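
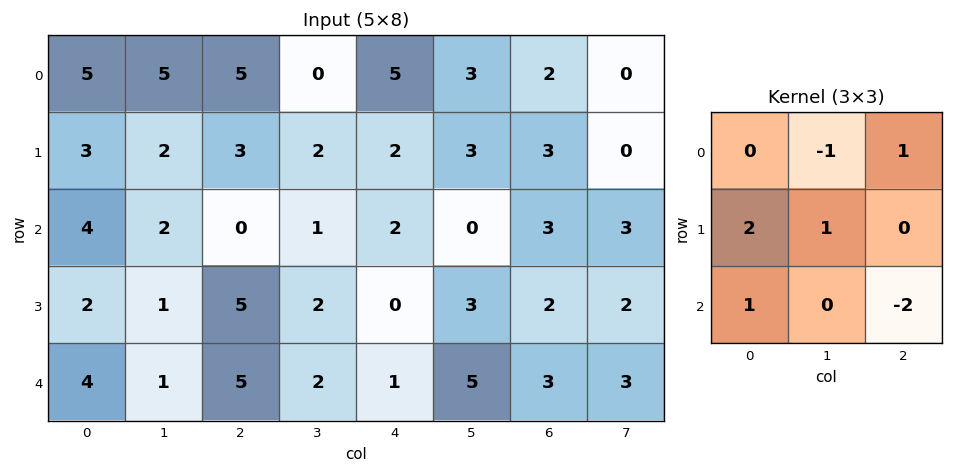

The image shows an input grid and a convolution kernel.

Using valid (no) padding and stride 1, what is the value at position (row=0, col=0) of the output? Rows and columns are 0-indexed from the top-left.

The receptive field on the input at this output position is [5 5 5 / 3 2 3 / 4 2 0]. Elementwise product with the kernel and sum: 5·-1 + 5·1 + 3·2 + 2·1 + 4·1 + 0·-2.

12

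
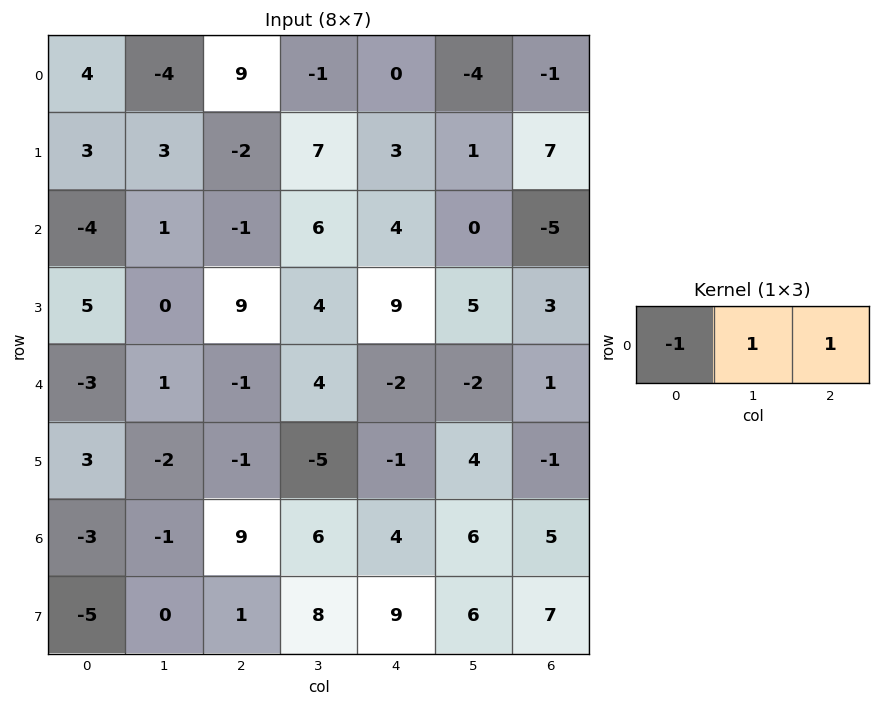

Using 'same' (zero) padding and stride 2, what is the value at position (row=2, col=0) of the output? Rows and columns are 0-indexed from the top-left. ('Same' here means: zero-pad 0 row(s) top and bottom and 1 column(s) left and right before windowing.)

-2

The receptive field on the zero-padded input at this output position is [0 -3 1]. Elementwise product with the kernel and sum: 0·-1 + -3·1 + 1·1.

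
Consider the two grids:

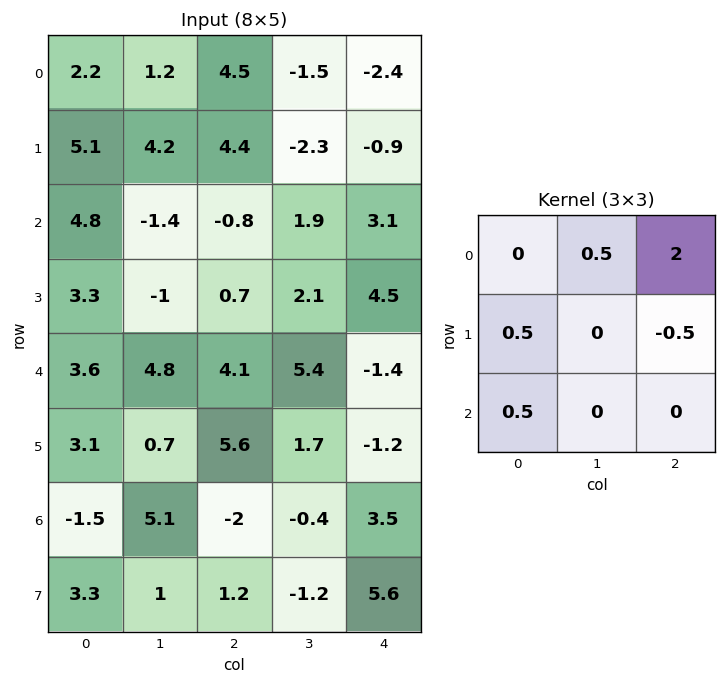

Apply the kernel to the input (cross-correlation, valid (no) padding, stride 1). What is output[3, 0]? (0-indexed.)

The receptive field on the input at this output position is [3.3 -1 0.7 / 3.6 4.8 4.1 / 3.1 0.7 5.6]. Elementwise product with the kernel and sum: -1·0.5 + 0.7·2 + 3.6·0.5 + 4.1·-0.5 + 3.1·0.5.

2.2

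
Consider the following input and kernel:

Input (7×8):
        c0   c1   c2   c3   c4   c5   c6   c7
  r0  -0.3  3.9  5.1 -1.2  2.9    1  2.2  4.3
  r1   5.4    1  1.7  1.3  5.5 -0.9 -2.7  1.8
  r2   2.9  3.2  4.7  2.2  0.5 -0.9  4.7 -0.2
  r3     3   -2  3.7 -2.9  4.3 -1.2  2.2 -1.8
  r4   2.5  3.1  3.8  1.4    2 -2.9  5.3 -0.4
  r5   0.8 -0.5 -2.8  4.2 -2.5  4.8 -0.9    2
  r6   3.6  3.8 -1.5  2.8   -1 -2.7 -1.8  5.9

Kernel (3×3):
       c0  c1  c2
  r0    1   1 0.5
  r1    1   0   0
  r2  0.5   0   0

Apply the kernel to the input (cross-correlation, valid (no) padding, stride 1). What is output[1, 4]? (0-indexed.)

5.9

The receptive field on the input at this output position is [5.5 -0.9 -2.7 / 0.5 -0.9 4.7 / 4.3 -1.2 2.2]. Elementwise product with the kernel and sum: 5.5·1 + -0.9·1 + -2.7·0.5 + 0.5·1 + 4.3·0.5.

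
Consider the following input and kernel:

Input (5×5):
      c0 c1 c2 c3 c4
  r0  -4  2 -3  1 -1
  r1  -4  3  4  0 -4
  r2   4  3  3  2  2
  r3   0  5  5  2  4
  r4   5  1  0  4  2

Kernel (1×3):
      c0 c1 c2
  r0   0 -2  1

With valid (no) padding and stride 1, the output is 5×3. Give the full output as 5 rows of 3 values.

-7 7 -3
-2 -8 -4
-3 -4 -2
-5 -8 0
-2 4 -6

Output[0,0]: The receptive field on the input at this output position is [-4 2 -3]. Elementwise product with the kernel and sum: 2·-2 + -3·1.
Output[0,1]: The receptive field on the input at this output position is [2 -3 1]. Elementwise product with the kernel and sum: -3·-2 + 1·1.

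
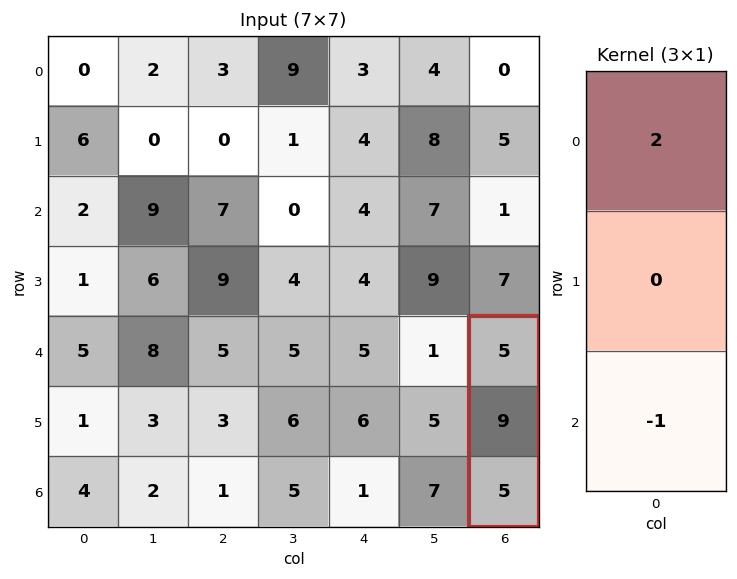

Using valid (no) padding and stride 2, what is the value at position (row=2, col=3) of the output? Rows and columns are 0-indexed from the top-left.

5

The receptive field on the input at this output position is [5 / 9 / 5]. Elementwise product with the kernel and sum: 5·2 + 5·-1.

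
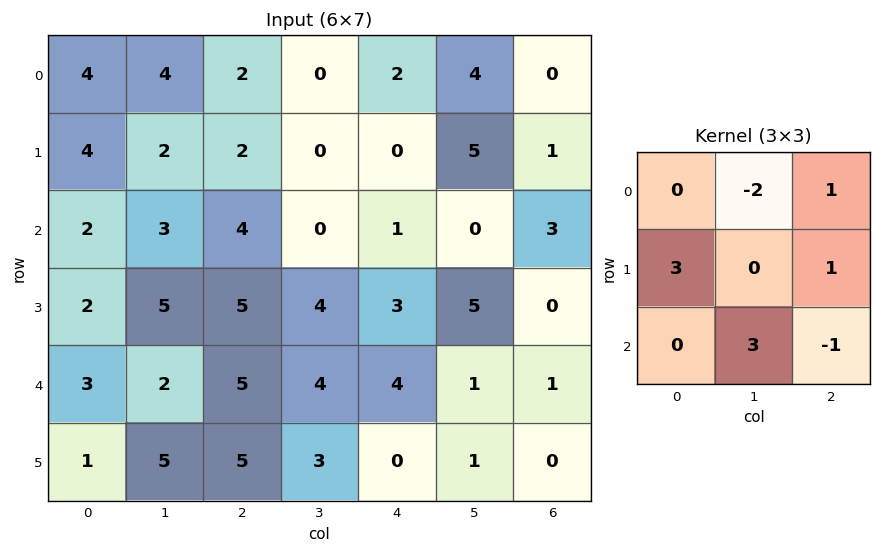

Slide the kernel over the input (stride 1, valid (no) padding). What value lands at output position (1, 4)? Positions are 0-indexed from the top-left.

12

The receptive field on the input at this output position is [0 5 1 / 1 0 3 / 3 5 0]. Elementwise product with the kernel and sum: 5·-2 + 1·1 + 1·3 + 3·1 + 5·3 + 0·-1.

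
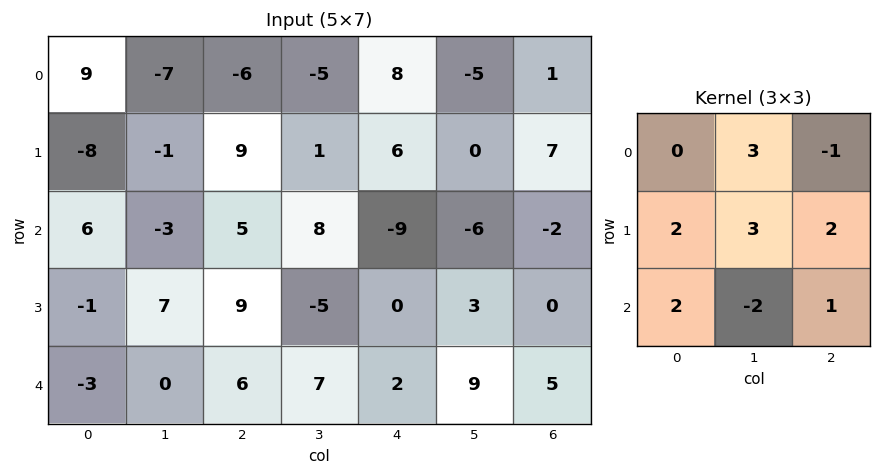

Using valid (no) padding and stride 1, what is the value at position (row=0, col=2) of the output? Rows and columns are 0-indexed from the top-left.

The receptive field on the input at this output position is [-6 -5 8 / 9 1 6 / 5 8 -9]. Elementwise product with the kernel and sum: -5·3 + 8·-1 + 9·2 + 1·3 + 6·2 + 5·2 + 8·-2 + -9·1.

-5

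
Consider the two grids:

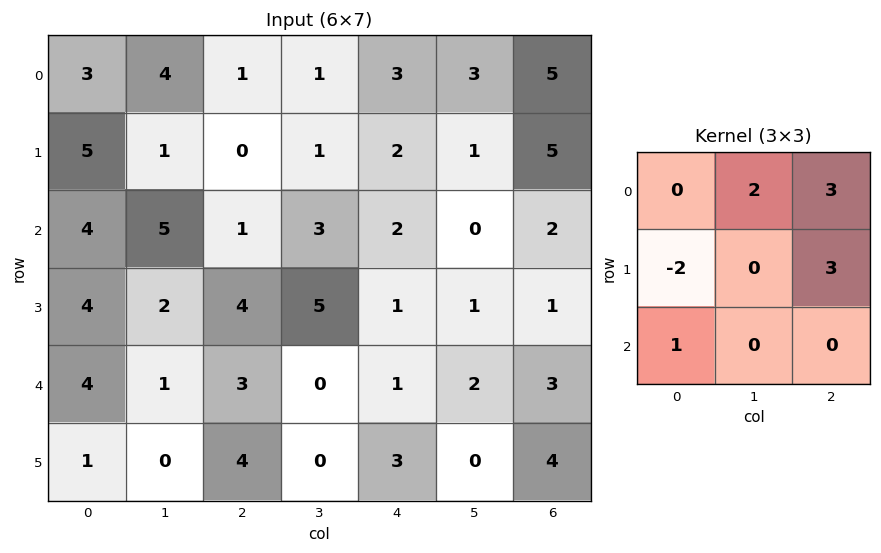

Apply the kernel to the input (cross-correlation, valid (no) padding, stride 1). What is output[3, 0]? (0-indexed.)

The receptive field on the input at this output position is [4 2 4 / 4 1 3 / 1 0 4]. Elementwise product with the kernel and sum: 2·2 + 4·3 + 4·-2 + 3·3 + 1·1.

18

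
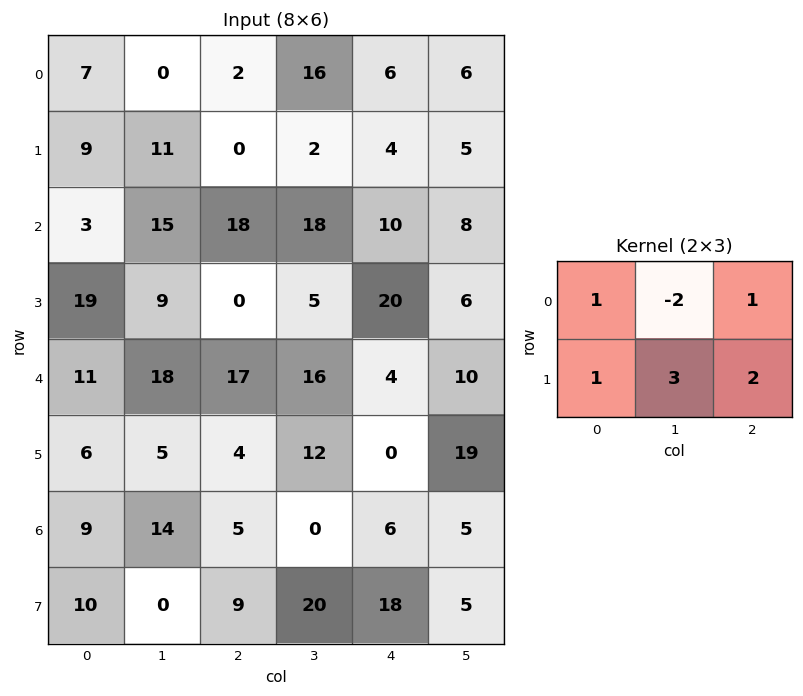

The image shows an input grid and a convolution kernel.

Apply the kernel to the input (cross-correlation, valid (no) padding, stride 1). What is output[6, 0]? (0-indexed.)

The receptive field on the input at this output position is [9 14 5 / 10 0 9]. Elementwise product with the kernel and sum: 9·1 + 14·-2 + 5·1 + 10·1 + 0·3 + 9·2.

14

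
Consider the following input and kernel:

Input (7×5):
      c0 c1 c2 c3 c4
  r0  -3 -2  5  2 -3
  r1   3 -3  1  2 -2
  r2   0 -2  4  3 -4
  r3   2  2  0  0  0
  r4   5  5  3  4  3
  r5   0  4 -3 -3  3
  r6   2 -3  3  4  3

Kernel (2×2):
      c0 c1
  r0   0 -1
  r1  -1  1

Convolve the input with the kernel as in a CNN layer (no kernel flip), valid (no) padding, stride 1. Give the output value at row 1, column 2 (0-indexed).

-3

The receptive field on the input at this output position is [1 2 / 4 3]. Elementwise product with the kernel and sum: 2·-1 + 4·-1 + 3·1.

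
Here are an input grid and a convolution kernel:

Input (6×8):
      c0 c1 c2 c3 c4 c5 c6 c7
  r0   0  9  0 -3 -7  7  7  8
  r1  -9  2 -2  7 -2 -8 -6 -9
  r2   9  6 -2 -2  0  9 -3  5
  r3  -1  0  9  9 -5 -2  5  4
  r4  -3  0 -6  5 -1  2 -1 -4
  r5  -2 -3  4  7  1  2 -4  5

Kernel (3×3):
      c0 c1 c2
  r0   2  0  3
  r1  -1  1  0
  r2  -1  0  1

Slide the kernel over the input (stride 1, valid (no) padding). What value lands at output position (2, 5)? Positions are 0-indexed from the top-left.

34

The receptive field on the input at this output position is [9 -3 5 / -2 5 4 / 2 -1 -4]. Elementwise product with the kernel and sum: 9·2 + 5·3 + -2·-1 + 5·1 + 2·-1 + -4·1.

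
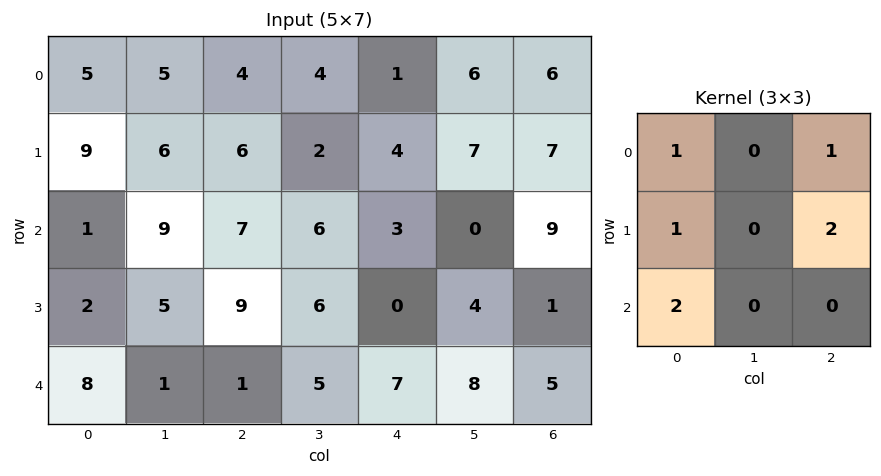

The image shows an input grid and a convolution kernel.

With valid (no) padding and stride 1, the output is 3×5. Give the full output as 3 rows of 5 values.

Output[0,0]: The receptive field on the input at this output position is [5 5 4 / 9 6 6 / 1 9 7]. Elementwise product with the kernel and sum: 5·1 + 4·1 + 9·1 + 6·2 + 1·2.

32 37 33 38 31
34 39 41 27 32
44 34 21 30 28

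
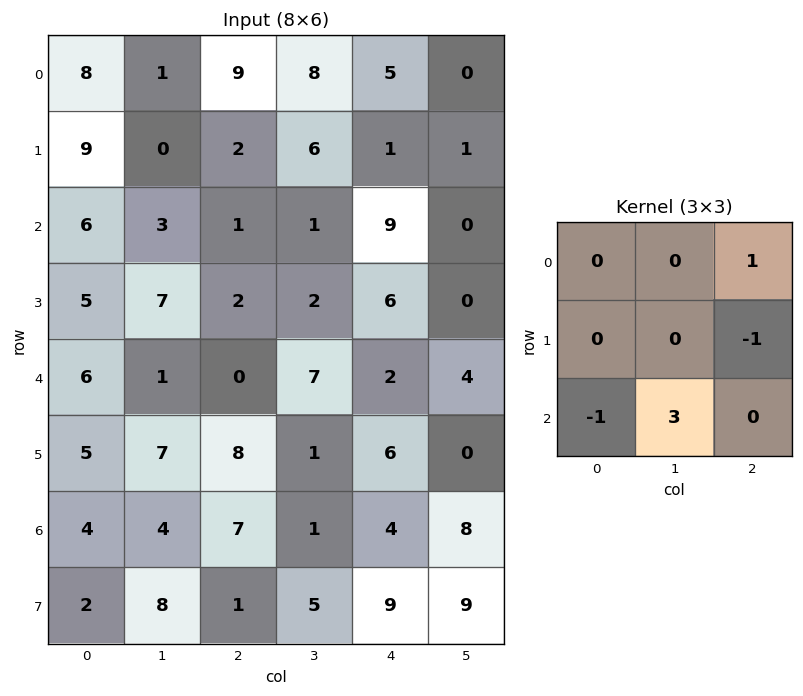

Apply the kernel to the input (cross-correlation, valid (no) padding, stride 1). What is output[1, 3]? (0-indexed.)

17

The receptive field on the input at this output position is [6 1 1 / 1 9 0 / 2 6 0]. Elementwise product with the kernel and sum: 1·1 + 0·-1 + 2·-1 + 6·3.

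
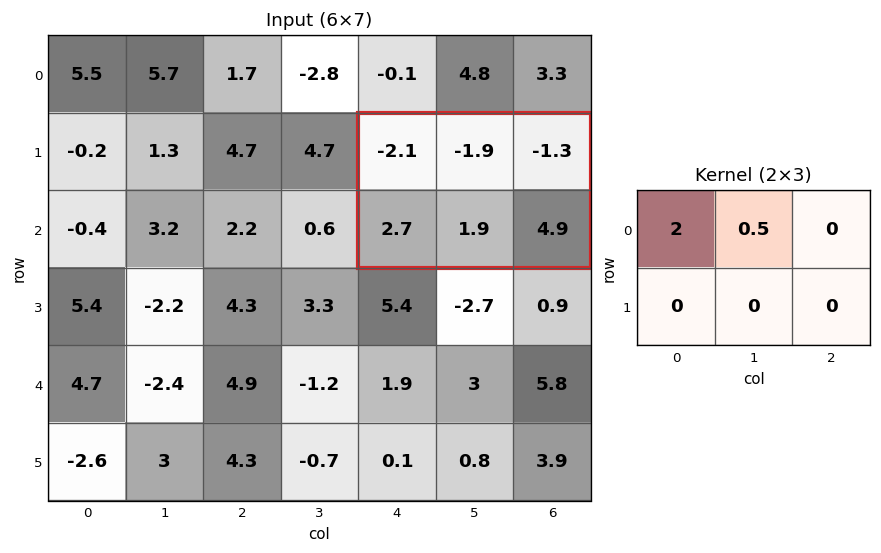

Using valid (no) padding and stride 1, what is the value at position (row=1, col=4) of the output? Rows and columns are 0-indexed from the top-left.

The receptive field on the input at this output position is [-2.1 -1.9 -1.3 / 2.7 1.9 4.9]. Elementwise product with the kernel and sum: -2.1·2 + -1.9·0.5.

-5.15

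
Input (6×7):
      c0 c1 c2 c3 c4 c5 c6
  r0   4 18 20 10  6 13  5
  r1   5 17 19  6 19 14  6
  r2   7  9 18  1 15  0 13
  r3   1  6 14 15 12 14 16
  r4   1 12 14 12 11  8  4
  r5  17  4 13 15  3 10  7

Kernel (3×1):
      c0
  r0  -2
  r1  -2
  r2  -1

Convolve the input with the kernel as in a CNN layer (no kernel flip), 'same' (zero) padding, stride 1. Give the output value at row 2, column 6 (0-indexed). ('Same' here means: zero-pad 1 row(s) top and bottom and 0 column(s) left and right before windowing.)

-54

The receptive field on the zero-padded input at this output position is [6 / 13 / 16]. Elementwise product with the kernel and sum: 6·-2 + 13·-2 + 16·-1.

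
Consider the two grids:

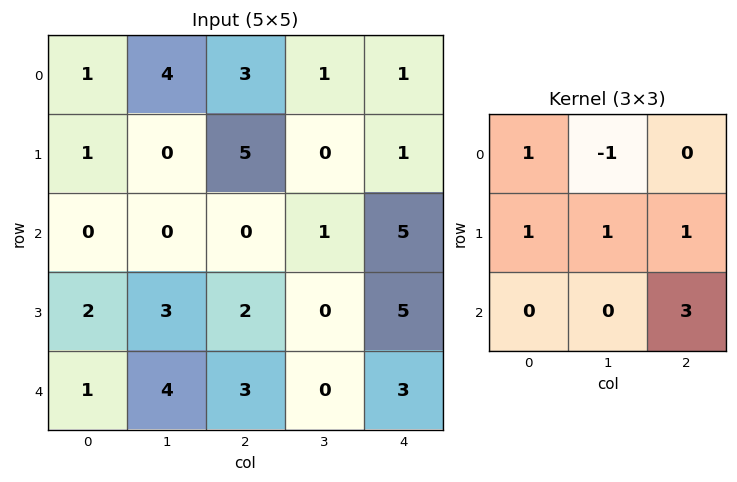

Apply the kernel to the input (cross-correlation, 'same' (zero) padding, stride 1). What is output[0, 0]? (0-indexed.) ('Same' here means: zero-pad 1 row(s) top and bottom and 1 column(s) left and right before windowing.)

5

The receptive field on the zero-padded input at this output position is [0 0 0 / 0 1 4 / 0 1 0]. Elementwise product with the kernel and sum: 0·1 + 0·-1 + 0·1 + 1·1 + 4·1 + 0·3.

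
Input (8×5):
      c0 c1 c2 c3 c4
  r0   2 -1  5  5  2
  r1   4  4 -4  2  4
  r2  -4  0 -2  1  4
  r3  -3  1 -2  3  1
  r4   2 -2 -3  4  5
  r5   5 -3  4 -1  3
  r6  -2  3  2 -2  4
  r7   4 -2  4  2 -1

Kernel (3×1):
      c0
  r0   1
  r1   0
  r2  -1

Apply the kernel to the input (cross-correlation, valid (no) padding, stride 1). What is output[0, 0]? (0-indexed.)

6

The receptive field on the input at this output position is [2 / 4 / -4]. Elementwise product with the kernel and sum: 2·1 + -4·-1.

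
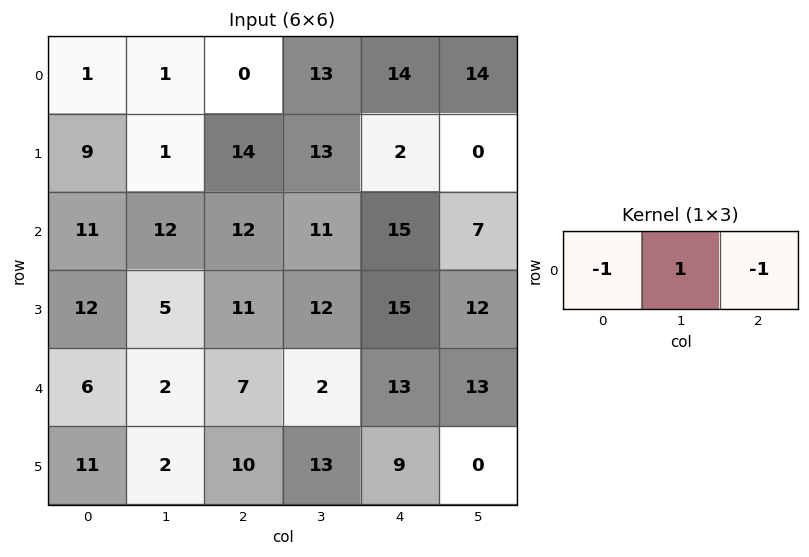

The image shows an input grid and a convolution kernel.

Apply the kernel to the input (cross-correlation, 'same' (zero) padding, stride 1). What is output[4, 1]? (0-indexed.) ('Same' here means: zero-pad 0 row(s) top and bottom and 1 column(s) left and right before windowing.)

-11

The receptive field on the zero-padded input at this output position is [6 2 7]. Elementwise product with the kernel and sum: 6·-1 + 2·1 + 7·-1.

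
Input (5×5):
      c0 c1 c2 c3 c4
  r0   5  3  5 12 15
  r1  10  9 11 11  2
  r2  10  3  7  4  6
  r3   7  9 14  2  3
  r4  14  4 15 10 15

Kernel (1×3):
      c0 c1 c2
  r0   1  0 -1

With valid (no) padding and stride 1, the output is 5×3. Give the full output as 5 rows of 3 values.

Output[0,0]: The receptive field on the input at this output position is [5 3 5]. Elementwise product with the kernel and sum: 5·1 + 5·-1.

0 -9 -10
-1 -2 9
3 -1 1
-7 7 11
-1 -6 0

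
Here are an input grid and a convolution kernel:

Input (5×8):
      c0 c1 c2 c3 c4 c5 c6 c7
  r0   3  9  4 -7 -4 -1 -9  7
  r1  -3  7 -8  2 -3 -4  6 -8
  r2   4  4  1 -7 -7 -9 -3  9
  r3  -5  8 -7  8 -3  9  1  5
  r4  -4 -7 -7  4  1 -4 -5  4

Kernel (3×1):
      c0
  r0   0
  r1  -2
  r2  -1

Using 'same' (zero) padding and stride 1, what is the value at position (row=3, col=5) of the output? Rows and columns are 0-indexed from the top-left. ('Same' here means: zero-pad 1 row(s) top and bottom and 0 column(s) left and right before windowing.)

The receptive field on the zero-padded input at this output position is [-9 / 9 / -4]. Elementwise product with the kernel and sum: 9·-2 + -4·-1.

-14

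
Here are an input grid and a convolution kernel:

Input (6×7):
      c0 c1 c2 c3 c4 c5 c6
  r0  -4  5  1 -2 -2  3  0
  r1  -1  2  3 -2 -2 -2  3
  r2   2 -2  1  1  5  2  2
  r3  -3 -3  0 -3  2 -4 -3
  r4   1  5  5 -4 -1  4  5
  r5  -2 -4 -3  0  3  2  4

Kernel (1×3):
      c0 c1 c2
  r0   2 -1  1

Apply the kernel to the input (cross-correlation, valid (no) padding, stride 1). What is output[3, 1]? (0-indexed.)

The receptive field on the input at this output position is [-3 0 -3]. Elementwise product with the kernel and sum: -3·2 + 0·-1 + -3·1.

-9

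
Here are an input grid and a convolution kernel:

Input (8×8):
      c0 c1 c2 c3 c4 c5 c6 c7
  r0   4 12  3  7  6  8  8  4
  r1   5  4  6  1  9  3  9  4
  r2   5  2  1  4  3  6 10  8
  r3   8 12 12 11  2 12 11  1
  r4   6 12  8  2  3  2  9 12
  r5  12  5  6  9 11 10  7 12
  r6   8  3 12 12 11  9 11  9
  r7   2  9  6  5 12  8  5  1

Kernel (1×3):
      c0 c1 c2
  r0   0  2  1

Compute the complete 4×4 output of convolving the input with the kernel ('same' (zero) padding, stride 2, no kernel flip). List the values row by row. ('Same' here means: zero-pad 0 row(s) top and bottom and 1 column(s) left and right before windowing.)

20 13 20 20
12 6 12 28
24 18 8 30
19 36 31 31

Output[0,0]: The receptive field on the zero-padded input at this output position is [0 4 12]. Elementwise product with the kernel and sum: 4·2 + 12·1.
Output[0,1]: The receptive field on the zero-padded input at this output position is [12 3 7]. Elementwise product with the kernel and sum: 3·2 + 7·1.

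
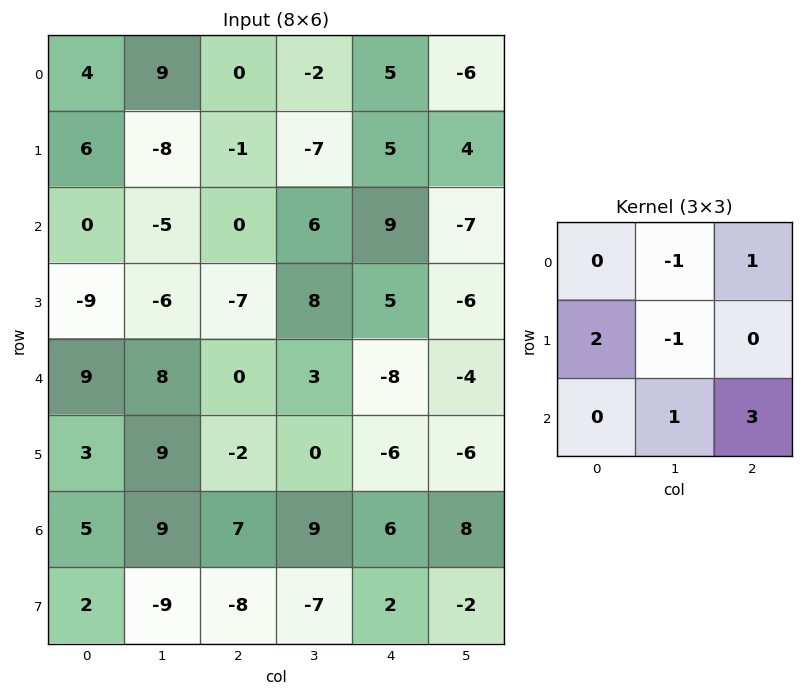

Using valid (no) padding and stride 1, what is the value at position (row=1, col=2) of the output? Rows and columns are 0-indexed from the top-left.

The receptive field on the input at this output position is [-1 -7 5 / 0 6 9 / -7 8 5]. Elementwise product with the kernel and sum: -7·-1 + 5·1 + 0·2 + 6·-1 + 8·1 + 5·3.

29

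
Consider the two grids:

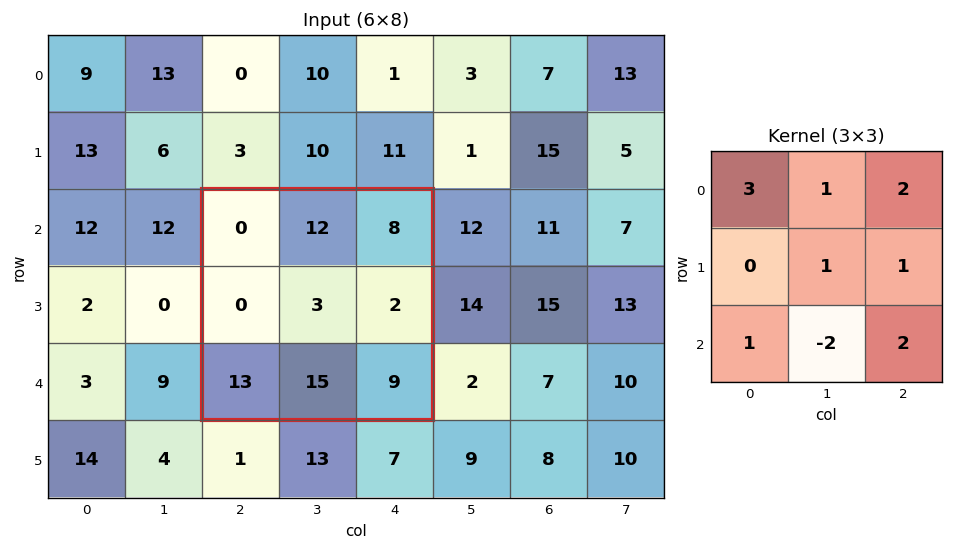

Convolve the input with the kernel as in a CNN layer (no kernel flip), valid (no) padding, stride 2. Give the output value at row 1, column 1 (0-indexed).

34

The receptive field on the input at this output position is [0 12 8 / 0 3 2 / 13 15 9]. Elementwise product with the kernel and sum: 0·3 + 12·1 + 8·2 + 3·1 + 2·1 + 13·1 + 15·-2 + 9·2.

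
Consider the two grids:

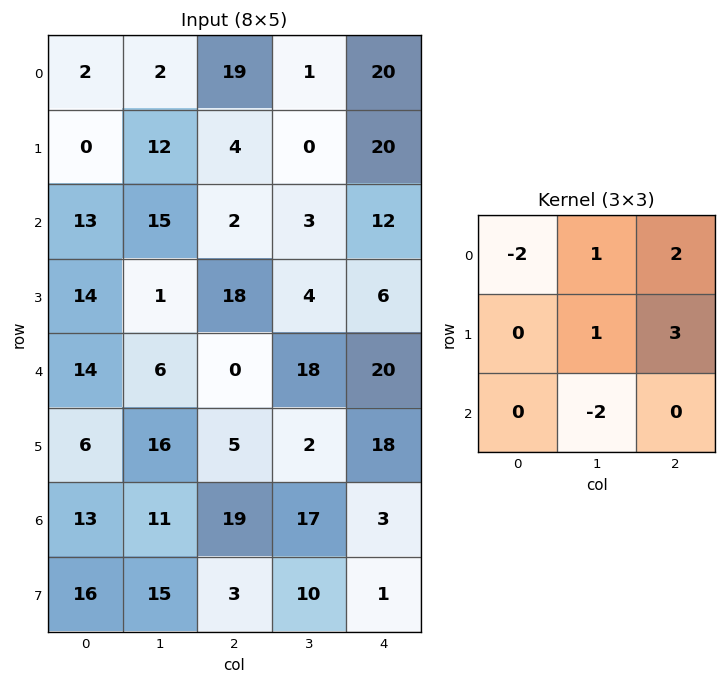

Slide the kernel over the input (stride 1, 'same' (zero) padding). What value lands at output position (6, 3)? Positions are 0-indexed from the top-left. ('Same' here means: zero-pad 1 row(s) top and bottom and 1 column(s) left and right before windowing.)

The receptive field on the zero-padded input at this output position is [5 2 18 / 19 17 3 / 3 10 1]. Elementwise product with the kernel and sum: 5·-2 + 2·1 + 18·2 + 17·1 + 3·3 + 10·-2.

34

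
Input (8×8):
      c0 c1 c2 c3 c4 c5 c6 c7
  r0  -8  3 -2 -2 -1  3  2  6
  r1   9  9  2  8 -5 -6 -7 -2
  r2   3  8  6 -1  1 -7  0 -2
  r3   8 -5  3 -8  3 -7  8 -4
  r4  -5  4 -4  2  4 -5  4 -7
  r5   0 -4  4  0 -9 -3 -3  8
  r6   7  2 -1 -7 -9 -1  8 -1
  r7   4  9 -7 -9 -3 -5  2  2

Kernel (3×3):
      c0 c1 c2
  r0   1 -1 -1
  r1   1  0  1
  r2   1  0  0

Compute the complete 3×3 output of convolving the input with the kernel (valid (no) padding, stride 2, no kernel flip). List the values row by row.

Output[0,0]: The receptive field on the input at this output position is [-8 3 -2 / 9 9 2 / 3 8 6]. Elementwise product with the kernel and sum: -8·1 + 3·-1 + -2·-1 + 9·1 + 2·1 + 3·1.

5 4 -17
-5 8 23
6 -16 -16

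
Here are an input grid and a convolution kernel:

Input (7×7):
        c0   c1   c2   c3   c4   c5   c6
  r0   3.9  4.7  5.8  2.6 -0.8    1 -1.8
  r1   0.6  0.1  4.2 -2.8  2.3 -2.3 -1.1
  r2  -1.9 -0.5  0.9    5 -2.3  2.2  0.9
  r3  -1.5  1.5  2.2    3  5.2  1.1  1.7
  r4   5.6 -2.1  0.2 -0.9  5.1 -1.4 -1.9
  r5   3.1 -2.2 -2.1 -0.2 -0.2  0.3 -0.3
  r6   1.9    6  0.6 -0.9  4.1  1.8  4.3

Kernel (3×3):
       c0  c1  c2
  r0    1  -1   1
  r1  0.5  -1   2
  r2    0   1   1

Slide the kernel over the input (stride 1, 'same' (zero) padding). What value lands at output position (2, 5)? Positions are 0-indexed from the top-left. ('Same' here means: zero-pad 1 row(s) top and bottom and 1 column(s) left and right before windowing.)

The receptive field on the zero-padded input at this output position is [2.3 -2.3 -1.1 / -2.3 2.2 0.9 / 5.2 1.1 1.7]. Elementwise product with the kernel and sum: 2.3·1 + -2.3·-1 + -1.1·1 + -2.3·0.5 + 2.2·-1 + 0.9·2 + 1.1·1 + 1.7·1.

4.75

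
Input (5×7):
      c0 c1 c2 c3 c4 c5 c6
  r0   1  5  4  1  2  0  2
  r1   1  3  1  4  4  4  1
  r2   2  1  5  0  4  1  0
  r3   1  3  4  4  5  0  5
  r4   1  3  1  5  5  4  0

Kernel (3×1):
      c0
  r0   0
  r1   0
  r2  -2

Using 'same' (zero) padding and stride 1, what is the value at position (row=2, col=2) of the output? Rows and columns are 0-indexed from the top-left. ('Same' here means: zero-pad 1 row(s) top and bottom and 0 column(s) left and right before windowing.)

The receptive field on the zero-padded input at this output position is [1 / 5 / 4]. Elementwise product with the kernel and sum: 4·-2.

-8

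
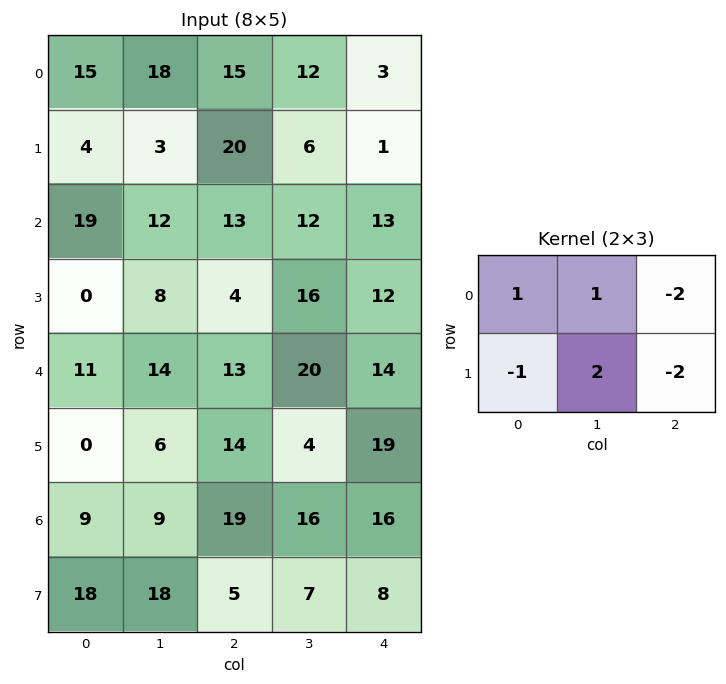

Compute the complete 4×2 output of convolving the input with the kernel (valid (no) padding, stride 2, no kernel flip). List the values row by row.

-35 11
13 3
-17 -39
-12 -4

Output[0,0]: The receptive field on the input at this output position is [15 18 15 / 4 3 20]. Elementwise product with the kernel and sum: 15·1 + 18·1 + 15·-2 + 4·-1 + 3·2 + 20·-2.
Output[0,1]: The receptive field on the input at this output position is [15 12 3 / 20 6 1]. Elementwise product with the kernel and sum: 15·1 + 12·1 + 3·-2 + 20·-1 + 6·2 + 1·-2.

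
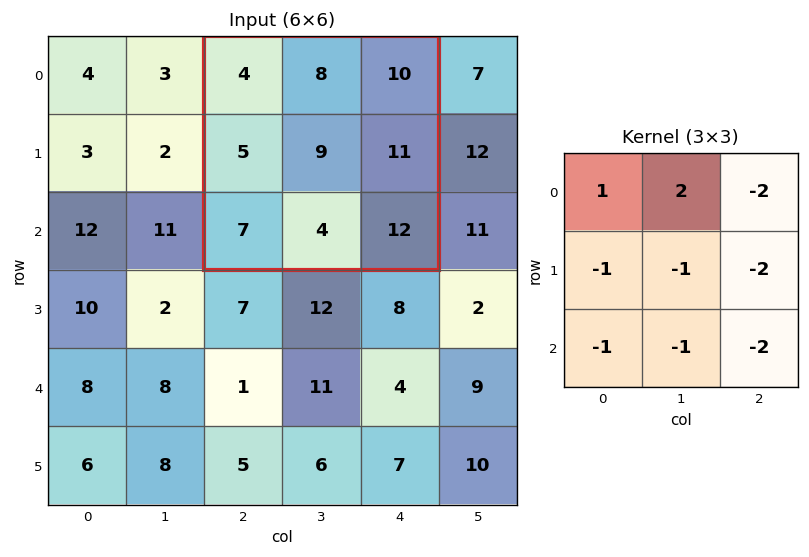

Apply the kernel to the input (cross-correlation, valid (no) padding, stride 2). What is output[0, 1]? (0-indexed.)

The receptive field on the input at this output position is [4 8 10 / 5 9 11 / 7 4 12]. Elementwise product with the kernel and sum: 4·1 + 8·2 + 10·-2 + 5·-1 + 9·-1 + 11·-2 + 7·-1 + 4·-1 + 12·-2.

-71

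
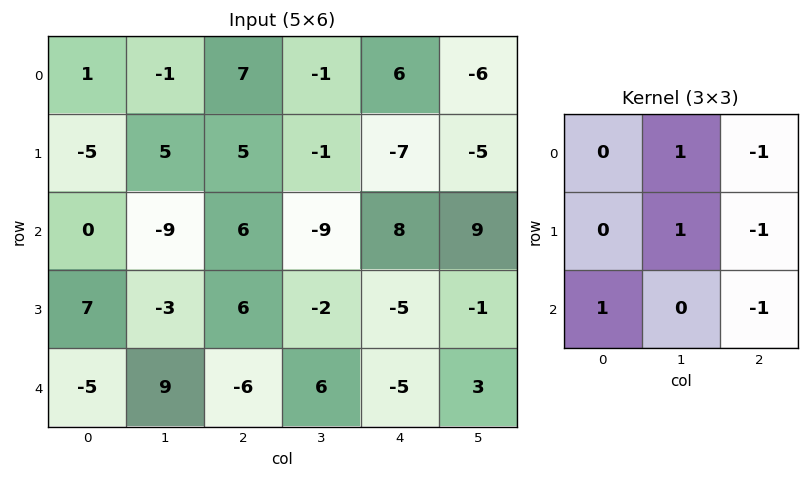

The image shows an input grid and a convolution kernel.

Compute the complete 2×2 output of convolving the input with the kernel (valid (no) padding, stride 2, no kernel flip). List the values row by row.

Output[0,0]: The receptive field on the input at this output position is [1 -1 7 / -5 5 5 / 0 -9 6]. Elementwise product with the kernel and sum: -1·1 + 7·-1 + 5·1 + 5·-1 + 0·1 + 6·-1.
Output[0,1]: The receptive field on the input at this output position is [7 -1 6 / 5 -1 -7 / 6 -9 8]. Elementwise product with the kernel and sum: -1·1 + 6·-1 + -1·1 + -7·-1 + 6·1 + 8·-1.

-14 -3
-23 -15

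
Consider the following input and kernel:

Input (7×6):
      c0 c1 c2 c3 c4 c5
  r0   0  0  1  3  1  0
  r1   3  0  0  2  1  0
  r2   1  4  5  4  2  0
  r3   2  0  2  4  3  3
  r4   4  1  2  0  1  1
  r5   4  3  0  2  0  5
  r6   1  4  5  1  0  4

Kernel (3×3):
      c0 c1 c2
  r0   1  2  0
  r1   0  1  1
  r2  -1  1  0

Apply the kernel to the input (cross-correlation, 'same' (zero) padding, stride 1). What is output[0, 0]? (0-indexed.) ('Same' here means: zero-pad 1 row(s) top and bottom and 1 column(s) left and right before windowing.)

3

The receptive field on the zero-padded input at this output position is [0 0 0 / 0 0 0 / 0 3 0]. Elementwise product with the kernel and sum: 0·1 + 0·2 + 0·1 + 0·1 + 0·-1 + 3·1.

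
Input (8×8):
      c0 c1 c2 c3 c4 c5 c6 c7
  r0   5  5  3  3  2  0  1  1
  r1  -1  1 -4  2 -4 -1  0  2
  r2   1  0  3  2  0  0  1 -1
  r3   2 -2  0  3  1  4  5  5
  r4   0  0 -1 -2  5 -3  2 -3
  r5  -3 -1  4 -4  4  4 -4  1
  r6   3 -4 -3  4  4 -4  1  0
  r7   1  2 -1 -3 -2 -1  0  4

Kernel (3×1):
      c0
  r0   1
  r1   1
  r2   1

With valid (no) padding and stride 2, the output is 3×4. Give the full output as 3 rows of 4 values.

Output[0,0]: The receptive field on the input at this output position is [5 / -1 / 1]. Elementwise product with the kernel and sum: 5·1 + -1·1 + 1·1.
Output[0,1]: The receptive field on the input at this output position is [3 / -4 / 3]. Elementwise product with the kernel and sum: 3·1 + -4·1 + 3·1.

5 2 -2 2
3 2 6 8
0 0 13 -1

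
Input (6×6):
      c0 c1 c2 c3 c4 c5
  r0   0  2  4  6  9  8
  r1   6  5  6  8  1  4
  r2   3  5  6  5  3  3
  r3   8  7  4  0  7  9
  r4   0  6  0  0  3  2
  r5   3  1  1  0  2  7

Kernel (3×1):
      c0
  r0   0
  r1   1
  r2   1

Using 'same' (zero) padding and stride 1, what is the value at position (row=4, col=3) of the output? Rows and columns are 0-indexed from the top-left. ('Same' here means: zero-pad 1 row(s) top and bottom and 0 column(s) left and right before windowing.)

0

The receptive field on the zero-padded input at this output position is [0 / 0 / 0]. Elementwise product with the kernel and sum: 0·1 + 0·1.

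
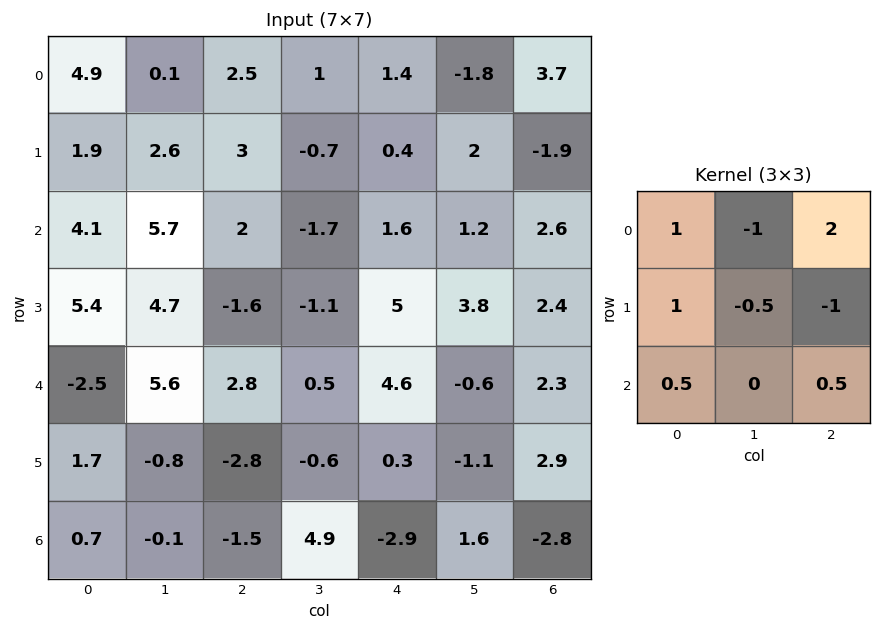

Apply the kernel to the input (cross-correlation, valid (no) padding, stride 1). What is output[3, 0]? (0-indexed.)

-11.15

The receptive field on the input at this output position is [5.4 4.7 -1.6 / -2.5 5.6 2.8 / 1.7 -0.8 -2.8]. Elementwise product with the kernel and sum: 5.4·1 + 4.7·-1 + -1.6·2 + -2.5·1 + 5.6·-0.5 + 2.8·-1 + 1.7·0.5 + -2.8·0.5.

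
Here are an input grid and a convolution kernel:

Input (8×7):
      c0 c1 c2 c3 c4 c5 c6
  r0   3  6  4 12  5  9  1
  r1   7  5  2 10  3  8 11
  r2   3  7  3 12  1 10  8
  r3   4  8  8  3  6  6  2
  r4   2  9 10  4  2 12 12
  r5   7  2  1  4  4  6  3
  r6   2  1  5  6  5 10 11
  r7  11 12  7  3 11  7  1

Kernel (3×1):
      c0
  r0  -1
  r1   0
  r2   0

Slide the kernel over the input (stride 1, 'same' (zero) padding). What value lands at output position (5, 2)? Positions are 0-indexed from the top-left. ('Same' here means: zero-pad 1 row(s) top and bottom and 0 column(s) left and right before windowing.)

The receptive field on the zero-padded input at this output position is [10 / 1 / 5]. Elementwise product with the kernel and sum: 10·-1.

-10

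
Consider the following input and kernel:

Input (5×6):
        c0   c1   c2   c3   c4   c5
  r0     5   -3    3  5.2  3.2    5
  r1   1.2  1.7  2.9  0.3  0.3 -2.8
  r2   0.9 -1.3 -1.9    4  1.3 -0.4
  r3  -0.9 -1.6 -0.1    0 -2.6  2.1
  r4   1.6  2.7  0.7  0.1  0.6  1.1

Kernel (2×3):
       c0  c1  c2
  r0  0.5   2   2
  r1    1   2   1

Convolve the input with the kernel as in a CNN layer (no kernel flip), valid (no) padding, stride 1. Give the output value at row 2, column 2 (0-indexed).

6.95

The receptive field on the input at this output position is [-1.9 4 1.3 / -0.1 0 -2.6]. Elementwise product with the kernel and sum: -1.9·0.5 + 4·2 + 1.3·2 + -0.1·1 + 0·2 + -2.6·1.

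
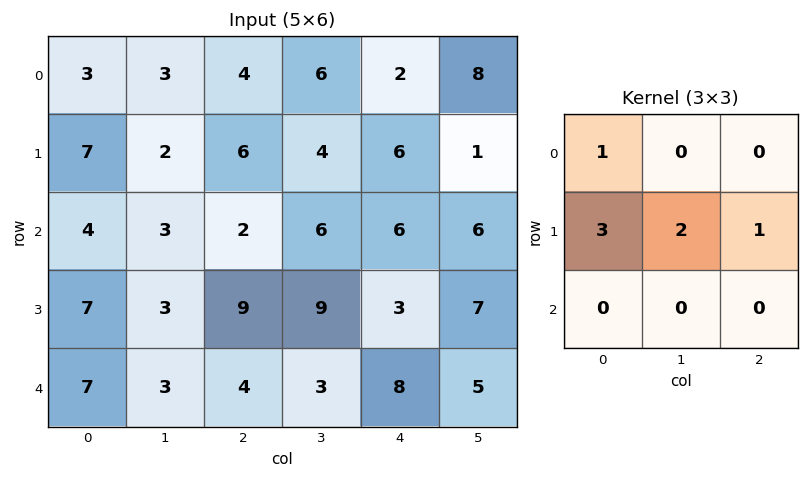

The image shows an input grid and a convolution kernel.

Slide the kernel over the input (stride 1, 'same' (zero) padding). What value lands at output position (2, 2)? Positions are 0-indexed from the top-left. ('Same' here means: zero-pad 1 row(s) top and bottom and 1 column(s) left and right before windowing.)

The receptive field on the zero-padded input at this output position is [2 6 4 / 3 2 6 / 3 9 9]. Elementwise product with the kernel and sum: 2·1 + 3·3 + 2·2 + 6·1.

21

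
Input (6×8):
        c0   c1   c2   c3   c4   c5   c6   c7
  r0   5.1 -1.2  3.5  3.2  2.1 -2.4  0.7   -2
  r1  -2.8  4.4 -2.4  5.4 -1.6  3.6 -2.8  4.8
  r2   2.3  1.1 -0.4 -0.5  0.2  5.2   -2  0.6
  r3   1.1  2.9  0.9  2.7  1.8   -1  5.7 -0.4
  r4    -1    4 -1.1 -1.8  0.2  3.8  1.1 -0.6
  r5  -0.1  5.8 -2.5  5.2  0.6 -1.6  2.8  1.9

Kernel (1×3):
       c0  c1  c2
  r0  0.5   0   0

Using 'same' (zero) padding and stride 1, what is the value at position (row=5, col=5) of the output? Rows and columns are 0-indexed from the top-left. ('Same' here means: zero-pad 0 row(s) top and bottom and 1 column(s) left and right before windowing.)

The receptive field on the zero-padded input at this output position is [0.6 -1.6 2.8]. Elementwise product with the kernel and sum: 0.6·0.5.

0.3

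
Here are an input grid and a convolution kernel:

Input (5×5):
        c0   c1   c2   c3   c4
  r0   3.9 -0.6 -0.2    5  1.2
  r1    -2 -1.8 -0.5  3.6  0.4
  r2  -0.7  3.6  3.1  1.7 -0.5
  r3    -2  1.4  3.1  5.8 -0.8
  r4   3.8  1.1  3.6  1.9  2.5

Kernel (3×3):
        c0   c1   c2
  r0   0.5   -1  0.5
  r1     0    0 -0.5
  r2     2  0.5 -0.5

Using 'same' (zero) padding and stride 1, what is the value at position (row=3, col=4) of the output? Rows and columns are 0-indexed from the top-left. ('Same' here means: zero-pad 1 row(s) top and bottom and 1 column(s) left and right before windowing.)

The receptive field on the zero-padded input at this output position is [1.7 -0.5 0 / 5.8 -0.8 0 / 1.9 2.5 0]. Elementwise product with the kernel and sum: 1.7·0.5 + -0.5·-1 + 0·0.5 + 0·-0.5 + 1.9·2 + 2.5·0.5 + 0·-0.5.

6.4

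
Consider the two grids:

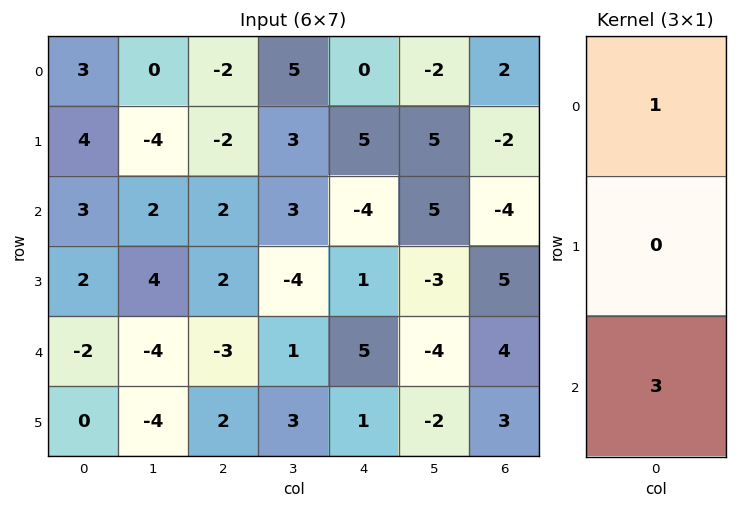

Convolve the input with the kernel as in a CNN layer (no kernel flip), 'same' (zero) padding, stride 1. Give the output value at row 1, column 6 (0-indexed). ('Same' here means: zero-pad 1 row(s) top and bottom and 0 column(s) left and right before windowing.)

-10

The receptive field on the zero-padded input at this output position is [2 / -2 / -4]. Elementwise product with the kernel and sum: 2·1 + -4·3.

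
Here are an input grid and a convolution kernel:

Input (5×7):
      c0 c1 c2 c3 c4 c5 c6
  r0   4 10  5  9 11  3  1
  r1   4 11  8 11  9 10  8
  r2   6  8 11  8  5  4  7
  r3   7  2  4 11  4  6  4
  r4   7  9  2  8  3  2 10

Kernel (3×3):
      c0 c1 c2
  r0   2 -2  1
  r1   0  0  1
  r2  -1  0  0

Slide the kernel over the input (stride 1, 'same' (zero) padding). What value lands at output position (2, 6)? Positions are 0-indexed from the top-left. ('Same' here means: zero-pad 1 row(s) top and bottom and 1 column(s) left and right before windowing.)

The receptive field on the zero-padded input at this output position is [10 8 0 / 4 7 0 / 6 4 0]. Elementwise product with the kernel and sum: 10·2 + 8·-2 + 0·1 + 0·1 + 6·-1.

-2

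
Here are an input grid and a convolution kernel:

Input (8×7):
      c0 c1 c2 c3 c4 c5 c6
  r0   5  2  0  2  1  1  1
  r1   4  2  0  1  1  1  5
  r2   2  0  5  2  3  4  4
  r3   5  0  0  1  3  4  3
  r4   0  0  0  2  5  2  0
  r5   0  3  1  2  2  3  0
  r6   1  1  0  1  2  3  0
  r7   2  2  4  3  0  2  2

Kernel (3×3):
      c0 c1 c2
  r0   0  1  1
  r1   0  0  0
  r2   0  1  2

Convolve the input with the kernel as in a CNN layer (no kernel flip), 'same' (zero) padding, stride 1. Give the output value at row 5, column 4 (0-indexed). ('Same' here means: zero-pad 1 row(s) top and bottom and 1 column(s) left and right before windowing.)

15

The receptive field on the zero-padded input at this output position is [2 5 2 / 2 2 3 / 1 2 3]. Elementwise product with the kernel and sum: 5·1 + 2·1 + 2·1 + 3·2.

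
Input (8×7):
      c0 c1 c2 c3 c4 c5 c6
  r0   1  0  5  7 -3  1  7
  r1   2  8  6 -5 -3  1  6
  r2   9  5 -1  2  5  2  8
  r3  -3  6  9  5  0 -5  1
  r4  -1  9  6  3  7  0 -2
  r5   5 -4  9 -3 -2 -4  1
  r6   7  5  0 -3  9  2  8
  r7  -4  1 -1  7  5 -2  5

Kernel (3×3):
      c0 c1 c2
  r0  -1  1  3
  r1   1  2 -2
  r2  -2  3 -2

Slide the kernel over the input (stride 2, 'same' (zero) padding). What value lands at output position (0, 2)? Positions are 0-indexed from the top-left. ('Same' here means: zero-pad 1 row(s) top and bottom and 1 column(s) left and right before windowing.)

-2

The receptive field on the zero-padded input at this output position is [0 0 0 / 7 -3 1 / -5 -3 1]. Elementwise product with the kernel and sum: 0·-1 + 0·1 + 0·3 + 7·1 + -3·2 + 1·-2 + -5·-2 + -3·3 + 1·-2.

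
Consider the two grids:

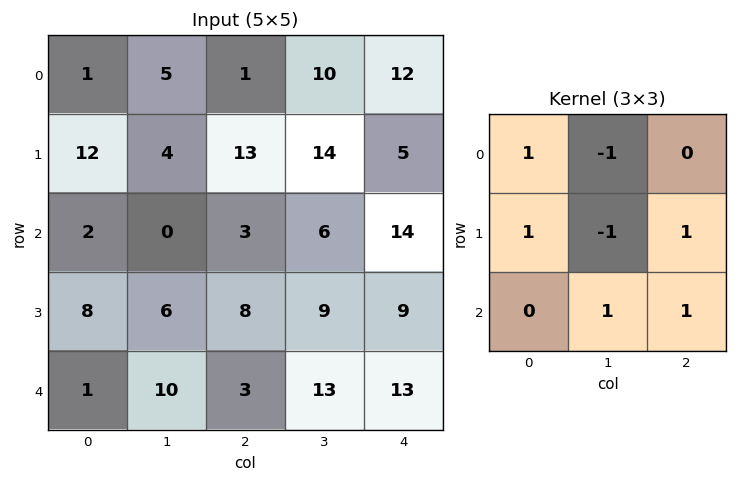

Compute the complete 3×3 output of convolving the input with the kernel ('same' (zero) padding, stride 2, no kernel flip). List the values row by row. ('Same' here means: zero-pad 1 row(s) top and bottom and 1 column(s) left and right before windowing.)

Output[0,0]: The receptive field on the zero-padded input at this output position is [0 0 0 / 0 1 5 / 0 12 4]. Elementwise product with the kernel and sum: 0·1 + 0·-1 + 0·1 + 1·-1 + 5·1 + 12·1 + 4·1.
Output[0,1]: The receptive field on the zero-padded input at this output position is [0 0 0 / 5 1 10 / 4 13 14]. Elementwise product with the kernel and sum: 0·1 + 0·-1 + 5·1 + 1·-1 + 10·1 + 13·1 + 14·1.

20 41 3
0 11 10
1 18 0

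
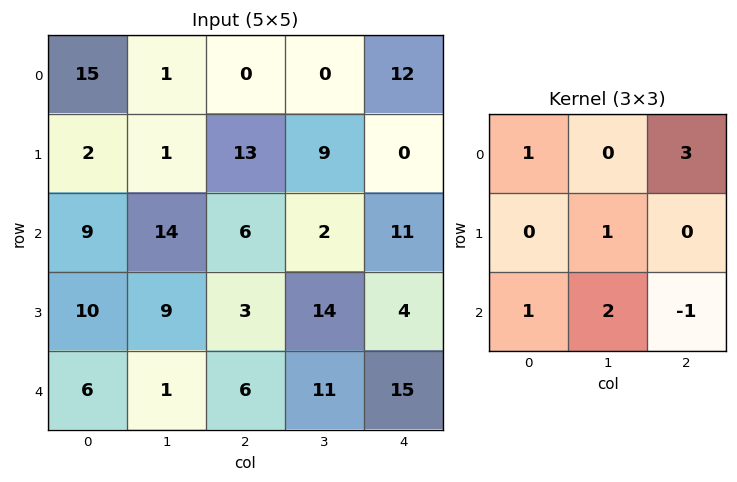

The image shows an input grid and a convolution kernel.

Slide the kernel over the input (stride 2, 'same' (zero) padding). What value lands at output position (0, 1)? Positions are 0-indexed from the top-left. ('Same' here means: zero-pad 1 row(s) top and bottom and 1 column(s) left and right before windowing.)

18

The receptive field on the zero-padded input at this output position is [0 0 0 / 1 0 0 / 1 13 9]. Elementwise product with the kernel and sum: 0·1 + 0·3 + 0·1 + 1·1 + 13·2 + 9·-1.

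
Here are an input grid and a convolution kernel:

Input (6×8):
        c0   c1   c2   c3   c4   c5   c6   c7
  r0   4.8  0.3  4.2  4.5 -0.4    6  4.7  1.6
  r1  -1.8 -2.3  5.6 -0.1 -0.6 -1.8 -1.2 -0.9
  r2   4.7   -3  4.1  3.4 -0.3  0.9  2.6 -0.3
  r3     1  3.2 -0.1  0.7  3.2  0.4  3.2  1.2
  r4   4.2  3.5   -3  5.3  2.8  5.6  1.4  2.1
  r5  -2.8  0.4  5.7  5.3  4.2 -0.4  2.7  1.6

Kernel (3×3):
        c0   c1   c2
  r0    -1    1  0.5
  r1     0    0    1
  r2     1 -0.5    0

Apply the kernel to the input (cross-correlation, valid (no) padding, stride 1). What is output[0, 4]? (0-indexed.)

6.8

The receptive field on the input at this output position is [-0.4 6 4.7 / -0.6 -1.8 -1.2 / -0.3 0.9 2.6]. Elementwise product with the kernel and sum: -0.4·-1 + 6·1 + 4.7·0.5 + -1.2·1 + -0.3·1 + 0.9·-0.5.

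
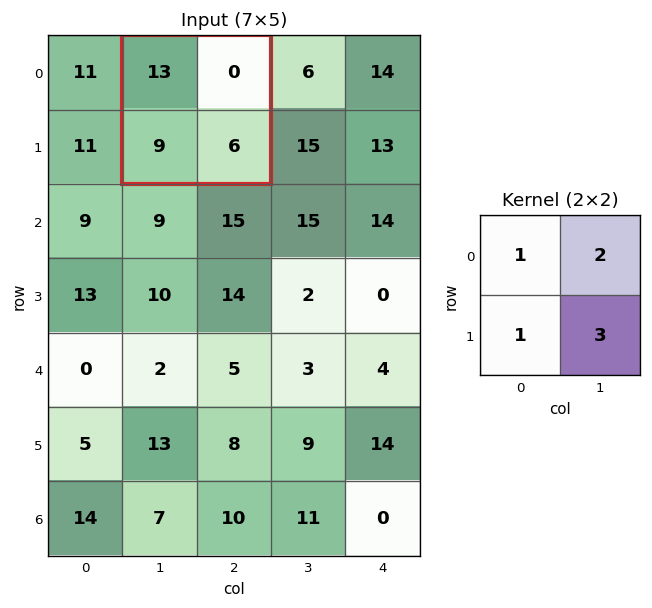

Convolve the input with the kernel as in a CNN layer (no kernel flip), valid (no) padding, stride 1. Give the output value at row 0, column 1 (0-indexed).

40

The receptive field on the input at this output position is [13 0 / 9 6]. Elementwise product with the kernel and sum: 13·1 + 0·2 + 9·1 + 6·3.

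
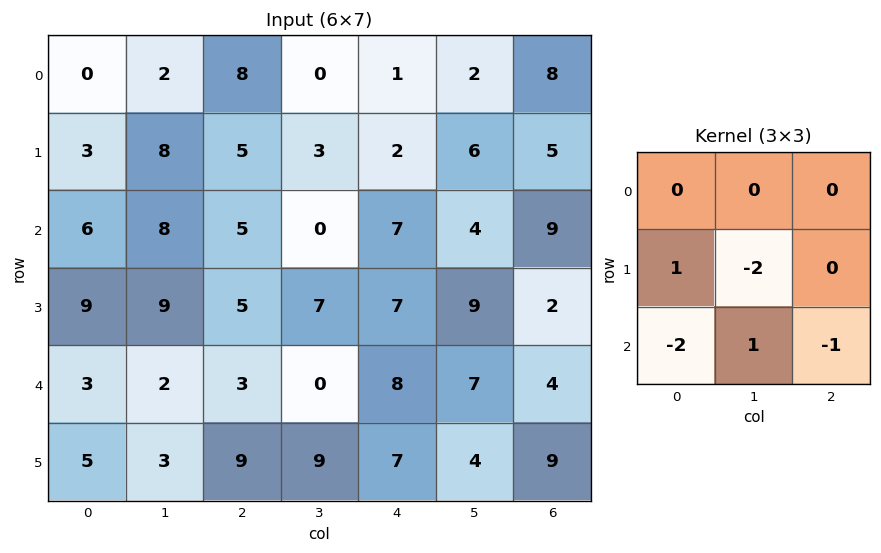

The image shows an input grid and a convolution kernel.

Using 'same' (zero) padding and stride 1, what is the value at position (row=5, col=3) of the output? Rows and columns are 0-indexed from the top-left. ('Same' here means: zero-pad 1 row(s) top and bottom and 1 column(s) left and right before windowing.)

-9

The receptive field on the zero-padded input at this output position is [3 0 8 / 9 9 7 / 0 0 0]. Elementwise product with the kernel and sum: 9·1 + 9·-2 + 0·-2 + 0·1 + 0·-1.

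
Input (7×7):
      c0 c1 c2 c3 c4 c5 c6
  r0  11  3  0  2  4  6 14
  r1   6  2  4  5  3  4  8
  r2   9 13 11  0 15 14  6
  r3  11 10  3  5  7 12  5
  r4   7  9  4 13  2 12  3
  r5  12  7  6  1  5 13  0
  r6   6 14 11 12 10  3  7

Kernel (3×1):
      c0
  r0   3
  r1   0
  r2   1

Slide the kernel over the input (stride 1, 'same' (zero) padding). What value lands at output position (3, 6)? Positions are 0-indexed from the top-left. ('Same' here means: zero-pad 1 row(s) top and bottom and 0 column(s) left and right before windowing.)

21

The receptive field on the zero-padded input at this output position is [6 / 5 / 3]. Elementwise product with the kernel and sum: 6·3 + 3·1.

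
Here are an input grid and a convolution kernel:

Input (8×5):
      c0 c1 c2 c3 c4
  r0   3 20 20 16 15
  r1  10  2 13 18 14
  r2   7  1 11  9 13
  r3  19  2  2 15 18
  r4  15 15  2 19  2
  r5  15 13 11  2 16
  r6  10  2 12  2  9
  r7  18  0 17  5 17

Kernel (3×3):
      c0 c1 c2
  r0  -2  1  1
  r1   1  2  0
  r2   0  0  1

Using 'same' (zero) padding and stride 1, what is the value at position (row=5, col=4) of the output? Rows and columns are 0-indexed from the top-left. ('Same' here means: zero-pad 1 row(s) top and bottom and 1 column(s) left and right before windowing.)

-2

The receptive field on the zero-padded input at this output position is [19 2 0 / 2 16 0 / 2 9 0]. Elementwise product with the kernel and sum: 19·-2 + 2·1 + 0·1 + 2·1 + 16·2 + 0·1.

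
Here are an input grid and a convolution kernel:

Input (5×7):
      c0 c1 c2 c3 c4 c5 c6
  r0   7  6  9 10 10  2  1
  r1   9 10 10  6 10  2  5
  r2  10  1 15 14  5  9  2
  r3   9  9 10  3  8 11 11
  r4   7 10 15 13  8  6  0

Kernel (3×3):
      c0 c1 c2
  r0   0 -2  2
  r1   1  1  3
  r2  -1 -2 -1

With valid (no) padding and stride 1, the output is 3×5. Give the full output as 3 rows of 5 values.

28 -5 -2 -27 0
19 18 28 0 -15
34 -27 -30 17 18

Output[0,0]: The receptive field on the input at this output position is [7 6 9 / 9 10 10 / 10 1 15]. Elementwise product with the kernel and sum: 6·-2 + 9·2 + 9·1 + 10·1 + 10·3 + 10·-1 + 1·-2 + 15·-1.
Output[0,1]: The receptive field on the input at this output position is [6 9 10 / 10 10 6 / 1 15 14]. Elementwise product with the kernel and sum: 9·-2 + 10·2 + 10·1 + 10·1 + 6·3 + 1·-1 + 15·-2 + 14·-1.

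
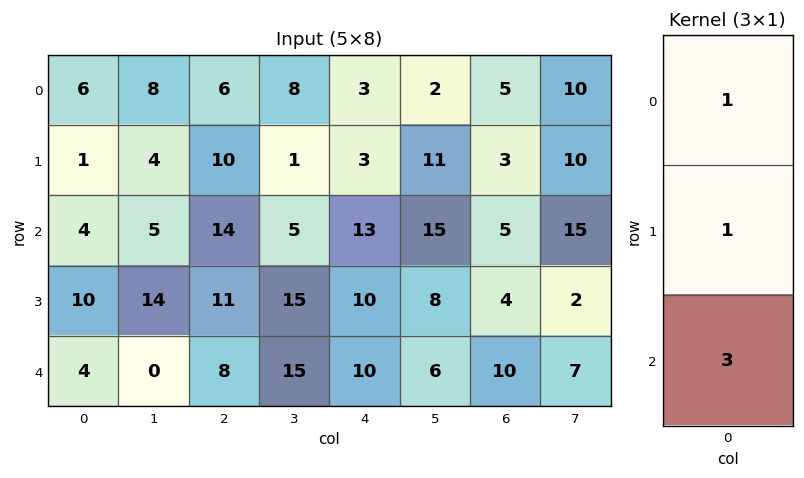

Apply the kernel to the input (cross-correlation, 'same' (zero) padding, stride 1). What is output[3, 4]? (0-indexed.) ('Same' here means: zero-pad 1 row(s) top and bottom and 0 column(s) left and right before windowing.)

53

The receptive field on the zero-padded input at this output position is [13 / 10 / 10]. Elementwise product with the kernel and sum: 13·1 + 10·1 + 10·3.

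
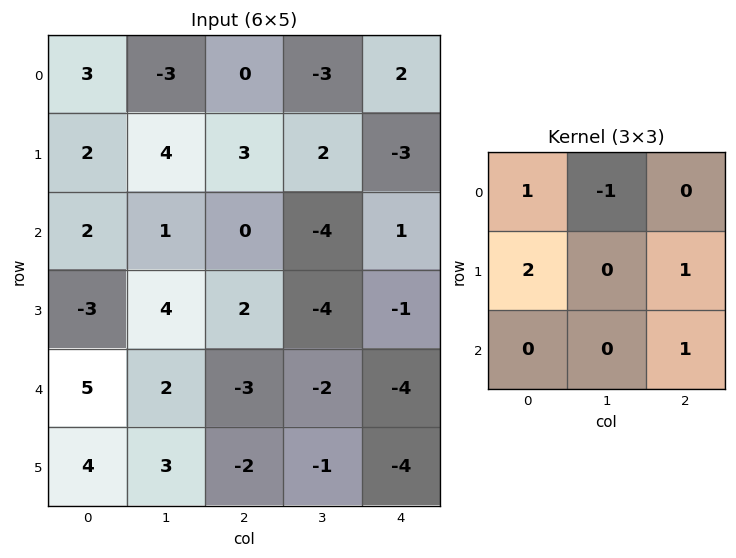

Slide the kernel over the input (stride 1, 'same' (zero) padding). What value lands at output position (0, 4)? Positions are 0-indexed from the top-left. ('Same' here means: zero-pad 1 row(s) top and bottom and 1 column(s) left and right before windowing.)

The receptive field on the zero-padded input at this output position is [0 0 0 / -3 2 0 / 2 -3 0]. Elementwise product with the kernel and sum: 0·1 + 0·-1 + -3·2 + 0·1 + 0·1.

-6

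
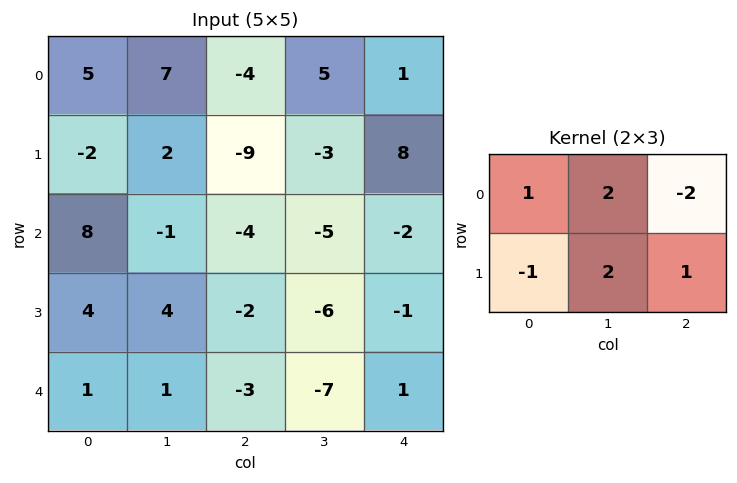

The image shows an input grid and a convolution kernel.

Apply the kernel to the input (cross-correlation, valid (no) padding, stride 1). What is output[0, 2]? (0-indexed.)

15

The receptive field on the input at this output position is [-4 5 1 / -9 -3 8]. Elementwise product with the kernel and sum: -4·1 + 5·2 + 1·-2 + -9·-1 + -3·2 + 8·1.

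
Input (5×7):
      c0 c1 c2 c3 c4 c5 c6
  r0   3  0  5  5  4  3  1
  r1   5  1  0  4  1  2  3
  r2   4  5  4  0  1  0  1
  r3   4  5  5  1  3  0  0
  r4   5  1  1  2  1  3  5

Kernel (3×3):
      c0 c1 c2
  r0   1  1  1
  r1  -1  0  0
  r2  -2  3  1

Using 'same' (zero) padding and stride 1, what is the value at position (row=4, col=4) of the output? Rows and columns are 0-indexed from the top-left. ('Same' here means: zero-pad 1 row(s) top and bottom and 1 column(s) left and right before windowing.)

2

The receptive field on the zero-padded input at this output position is [1 3 0 / 2 1 3 / 0 0 0]. Elementwise product with the kernel and sum: 1·1 + 3·1 + 0·1 + 2·-1 + 0·-2 + 0·3 + 0·1.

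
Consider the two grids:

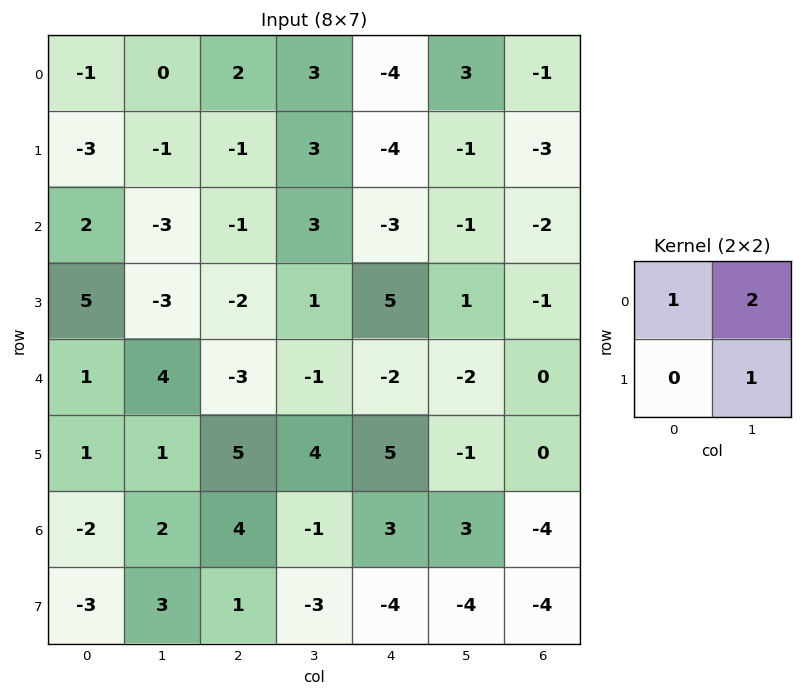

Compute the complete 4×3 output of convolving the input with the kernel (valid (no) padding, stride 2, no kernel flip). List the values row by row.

-2 11 1
-7 6 -4
10 -1 -7
5 -1 5

Output[0,0]: The receptive field on the input at this output position is [-1 0 / -3 -1]. Elementwise product with the kernel and sum: -1·1 + 0·2 + -1·1.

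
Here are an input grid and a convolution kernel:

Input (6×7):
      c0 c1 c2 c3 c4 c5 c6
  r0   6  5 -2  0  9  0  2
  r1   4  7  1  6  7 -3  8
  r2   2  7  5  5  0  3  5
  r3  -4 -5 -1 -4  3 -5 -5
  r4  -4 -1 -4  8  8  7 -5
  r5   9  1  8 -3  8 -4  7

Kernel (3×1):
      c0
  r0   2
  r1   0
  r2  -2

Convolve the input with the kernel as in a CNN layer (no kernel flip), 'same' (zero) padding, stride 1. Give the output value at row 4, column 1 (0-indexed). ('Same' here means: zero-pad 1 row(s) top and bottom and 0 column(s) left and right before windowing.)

-12

The receptive field on the zero-padded input at this output position is [-5 / -1 / 1]. Elementwise product with the kernel and sum: -5·2 + 1·-2.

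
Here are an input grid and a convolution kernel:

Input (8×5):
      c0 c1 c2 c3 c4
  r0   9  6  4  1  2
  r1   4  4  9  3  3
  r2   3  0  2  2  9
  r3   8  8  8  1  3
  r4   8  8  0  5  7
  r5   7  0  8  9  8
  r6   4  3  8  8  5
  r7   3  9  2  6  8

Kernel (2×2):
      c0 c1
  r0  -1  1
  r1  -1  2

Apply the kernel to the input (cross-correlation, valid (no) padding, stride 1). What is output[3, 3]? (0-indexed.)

The receptive field on the input at this output position is [1 3 / 5 7]. Elementwise product with the kernel and sum: 1·-1 + 3·1 + 5·-1 + 7·2.

11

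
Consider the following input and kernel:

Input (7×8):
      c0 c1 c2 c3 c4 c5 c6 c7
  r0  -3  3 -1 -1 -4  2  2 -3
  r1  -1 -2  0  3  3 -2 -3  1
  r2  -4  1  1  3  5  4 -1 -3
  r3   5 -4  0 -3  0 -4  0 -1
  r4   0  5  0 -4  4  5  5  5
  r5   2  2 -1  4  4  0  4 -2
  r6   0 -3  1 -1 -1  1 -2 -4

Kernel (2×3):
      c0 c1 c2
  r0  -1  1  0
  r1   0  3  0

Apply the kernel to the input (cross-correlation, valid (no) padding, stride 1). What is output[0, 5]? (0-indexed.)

-9

The receptive field on the input at this output position is [2 2 -3 / -2 -3 1]. Elementwise product with the kernel and sum: 2·-1 + 2·1 + -3·3.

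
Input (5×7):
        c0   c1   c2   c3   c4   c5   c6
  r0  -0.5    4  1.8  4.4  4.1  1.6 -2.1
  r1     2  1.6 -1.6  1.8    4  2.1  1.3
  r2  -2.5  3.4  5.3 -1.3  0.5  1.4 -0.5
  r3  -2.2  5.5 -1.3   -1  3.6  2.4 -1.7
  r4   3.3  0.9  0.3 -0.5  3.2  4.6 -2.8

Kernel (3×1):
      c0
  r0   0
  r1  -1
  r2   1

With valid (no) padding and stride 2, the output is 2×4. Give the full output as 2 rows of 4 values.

-4.5 6.9 -3.5 -1.8
5.5 1.6 -0.4 -1.1

Output[0,0]: The receptive field on the input at this output position is [-0.5 / 2 / -2.5]. Elementwise product with the kernel and sum: 2·-1 + -2.5·1.
Output[0,1]: The receptive field on the input at this output position is [1.8 / -1.6 / 5.3]. Elementwise product with the kernel and sum: -1.6·-1 + 5.3·1.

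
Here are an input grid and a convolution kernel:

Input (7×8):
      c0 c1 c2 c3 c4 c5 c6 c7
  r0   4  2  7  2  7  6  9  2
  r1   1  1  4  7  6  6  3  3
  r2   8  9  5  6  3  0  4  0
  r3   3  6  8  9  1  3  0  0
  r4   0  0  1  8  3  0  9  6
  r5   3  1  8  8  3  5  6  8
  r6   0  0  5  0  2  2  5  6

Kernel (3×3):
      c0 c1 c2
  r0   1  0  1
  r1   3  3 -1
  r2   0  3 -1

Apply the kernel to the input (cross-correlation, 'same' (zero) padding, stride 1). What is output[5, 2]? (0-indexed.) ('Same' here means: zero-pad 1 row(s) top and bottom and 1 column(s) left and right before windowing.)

The receptive field on the zero-padded input at this output position is [0 1 8 / 1 8 8 / 0 5 0]. Elementwise product with the kernel and sum: 0·1 + 8·1 + 1·3 + 8·3 + 8·-1 + 5·3 + 0·-1.

42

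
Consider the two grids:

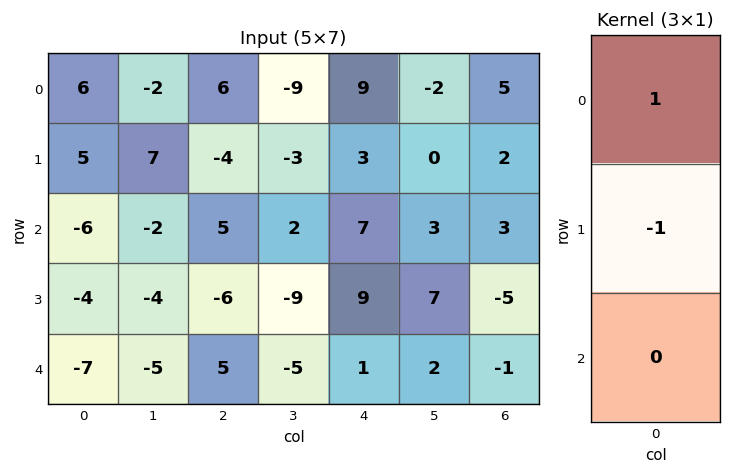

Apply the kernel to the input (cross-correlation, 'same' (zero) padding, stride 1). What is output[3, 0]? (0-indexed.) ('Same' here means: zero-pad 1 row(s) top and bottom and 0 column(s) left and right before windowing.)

-2

The receptive field on the zero-padded input at this output position is [-6 / -4 / -7]. Elementwise product with the kernel and sum: -6·1 + -4·-1.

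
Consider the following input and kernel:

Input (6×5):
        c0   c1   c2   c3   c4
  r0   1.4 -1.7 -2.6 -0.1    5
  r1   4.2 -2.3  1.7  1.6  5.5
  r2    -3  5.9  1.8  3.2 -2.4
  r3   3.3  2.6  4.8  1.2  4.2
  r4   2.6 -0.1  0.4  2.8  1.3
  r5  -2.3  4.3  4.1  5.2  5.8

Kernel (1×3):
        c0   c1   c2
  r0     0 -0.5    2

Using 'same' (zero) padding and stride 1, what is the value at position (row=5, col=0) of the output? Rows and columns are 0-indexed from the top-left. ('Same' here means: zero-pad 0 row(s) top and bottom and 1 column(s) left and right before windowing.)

The receptive field on the zero-padded input at this output position is [0 -2.3 4.3]. Elementwise product with the kernel and sum: -2.3·-0.5 + 4.3·2.

9.75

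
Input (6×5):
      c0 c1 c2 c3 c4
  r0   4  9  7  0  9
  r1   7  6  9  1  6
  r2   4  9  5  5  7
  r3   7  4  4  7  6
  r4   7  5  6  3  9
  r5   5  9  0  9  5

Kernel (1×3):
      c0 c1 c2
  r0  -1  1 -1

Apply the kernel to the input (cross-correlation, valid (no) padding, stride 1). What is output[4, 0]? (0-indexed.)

-8

The receptive field on the input at this output position is [7 5 6]. Elementwise product with the kernel and sum: 7·-1 + 5·1 + 6·-1.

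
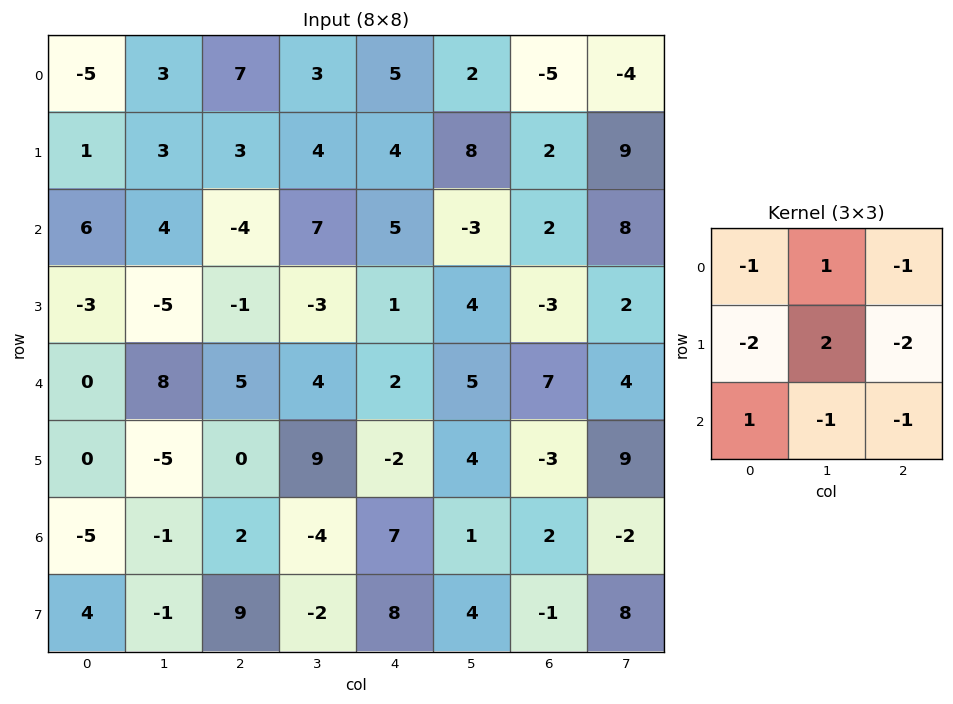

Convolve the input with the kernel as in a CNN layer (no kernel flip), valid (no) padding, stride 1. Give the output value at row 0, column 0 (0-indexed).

5

The receptive field on the input at this output position is [-5 3 7 / 1 3 3 / 6 4 -4]. Elementwise product with the kernel and sum: -5·-1 + 3·1 + 7·-1 + 1·-2 + 3·2 + 3·-2 + 6·1 + 4·-1 + -4·-1.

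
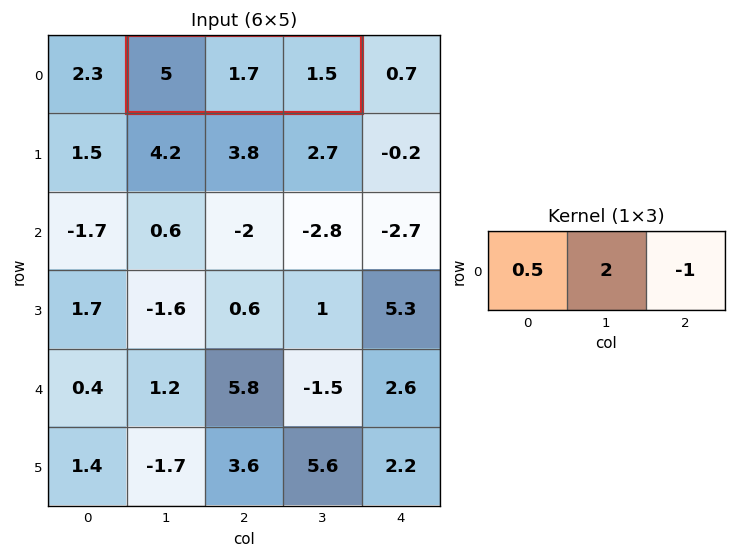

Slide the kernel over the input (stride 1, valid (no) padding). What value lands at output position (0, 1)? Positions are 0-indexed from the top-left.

4.4

The receptive field on the input at this output position is [5 1.7 1.5]. Elementwise product with the kernel and sum: 5·0.5 + 1.7·2 + 1.5·-1.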